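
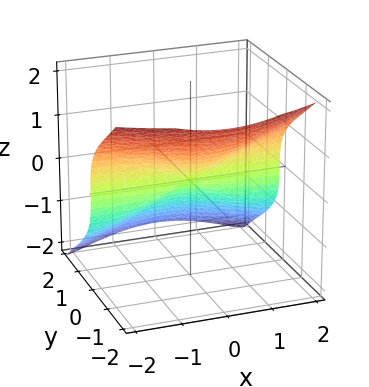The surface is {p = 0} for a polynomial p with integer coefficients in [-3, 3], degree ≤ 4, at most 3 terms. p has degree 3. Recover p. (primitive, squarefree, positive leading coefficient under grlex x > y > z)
Degree: a generic line meets the surface in up to 3 points, so deg p = 3.
From the axis intercepts and sections: it meets the z-axis at z = 0 (among the integer gridlines); the visible x-axis segment lies entirely on the surface; it crosses the y-axis at the gridline y = 0.
Fitting integer coefficients to these (and the overall shape) gives p.

2*x^2*y + 2*y^3 + 3*z^3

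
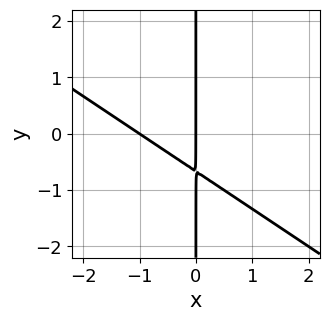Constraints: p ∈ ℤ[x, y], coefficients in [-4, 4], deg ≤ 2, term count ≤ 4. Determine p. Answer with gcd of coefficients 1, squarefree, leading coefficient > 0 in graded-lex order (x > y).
2*x^2 + 3*x*y + 2*x

1. deg p = 2. The shape is more complex than any degree-1 curve.
2. Checking where it meets the axes: every point of the y-axis in the box is on the curve; among the integer gridlines, it crosses the x-axis at x ∈ {-1, 0}.
3. These observations pin down the coefficients.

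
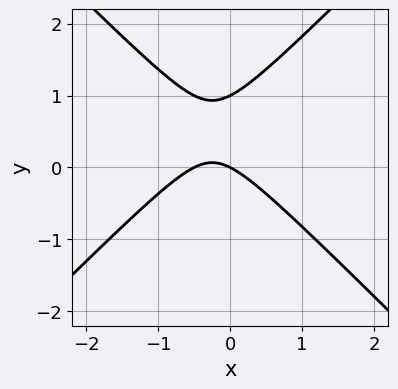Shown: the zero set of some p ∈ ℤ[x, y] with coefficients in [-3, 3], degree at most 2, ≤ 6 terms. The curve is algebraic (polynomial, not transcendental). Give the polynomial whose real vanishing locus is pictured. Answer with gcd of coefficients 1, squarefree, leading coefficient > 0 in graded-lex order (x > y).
2*x^2 - 2*y^2 + x + 2*y

deg p = 2. The shape is more complex than any degree-1 curve.
Against the integer gridlines: one x-axis crossing is at x = 0; among the integer gridlines, it crosses the y-axis at y ∈ {0, 1}.
The integer polynomial consistent with all of this is the stated p.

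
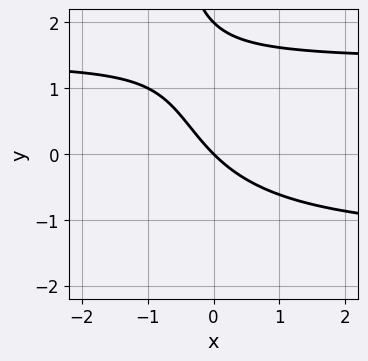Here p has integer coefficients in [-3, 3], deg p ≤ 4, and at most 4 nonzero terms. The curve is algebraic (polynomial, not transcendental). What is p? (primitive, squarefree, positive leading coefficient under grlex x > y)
x*y^2 + y^2 - 2*x - 2*y

(a) The degree is 3 — the shape is more complex than any degree-2 curve.
(b) From the axis intercepts and sections: one x-axis crossing is at x = 0; among the integer gridlines, it crosses the y-axis at y ∈ {0, 2}.
(c) Assembling these constraints gives the stated polynomial.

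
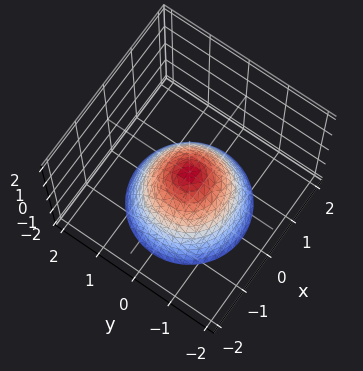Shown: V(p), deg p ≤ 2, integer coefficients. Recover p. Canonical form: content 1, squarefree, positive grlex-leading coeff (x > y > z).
x^2 + y^2 + z

The degree is 2 — a paraboloid; a quadric.
Symmetry: every cross-section ⟂ z is a circle, so x, y appear only via x² + y².
From the visible intercepts: it meets the y-axis at y = 0 (among the integer gridlines); it meets the x-axis at x = 0 (among the integer gridlines).
Putting this together gives p.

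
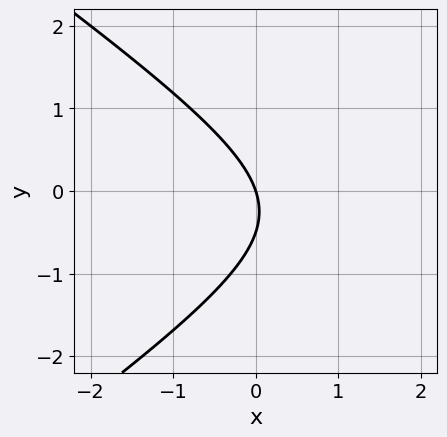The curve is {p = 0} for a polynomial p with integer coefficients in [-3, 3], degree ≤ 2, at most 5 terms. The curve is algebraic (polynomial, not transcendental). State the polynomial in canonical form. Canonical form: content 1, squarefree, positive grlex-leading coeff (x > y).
x^2 - 2*y^2 - 3*x - y

deg p = 2. A generic line meets the curve in up to 2 points.
From the axis intercepts and sections: it meets the y-axis at y = 0 (among the integer gridlines); one x-axis crossing is at x = 0.
Putting this together gives p.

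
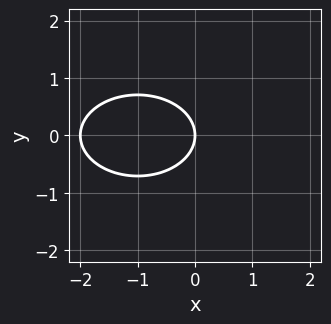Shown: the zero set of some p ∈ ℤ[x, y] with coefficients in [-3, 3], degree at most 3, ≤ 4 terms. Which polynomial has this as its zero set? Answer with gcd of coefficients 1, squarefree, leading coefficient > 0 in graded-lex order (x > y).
1. Degree: no degree-1 curve has this shape, so deg p = 2.
2. Symmetries: mirror symmetry y ↦ −y ⇒ only even powers of y.
3. Reading off the gridlines: the x-axis gridline crossings are at x ∈ {-2, 0}; it meets the y-axis at y = 0 (among the integer gridlines).
4. Solving for integer coefficients yields p as stated.

x^2 + 2*y^2 + 2*x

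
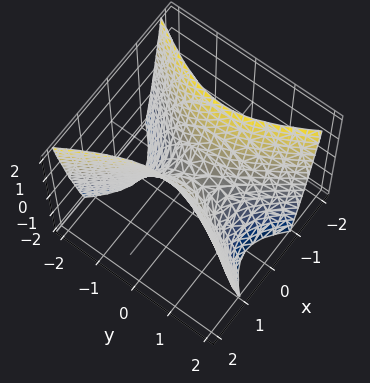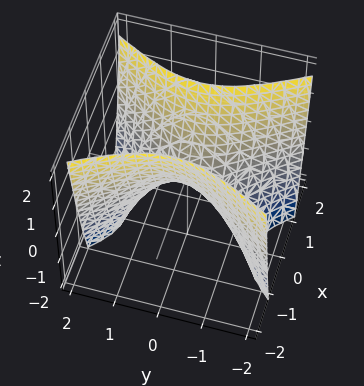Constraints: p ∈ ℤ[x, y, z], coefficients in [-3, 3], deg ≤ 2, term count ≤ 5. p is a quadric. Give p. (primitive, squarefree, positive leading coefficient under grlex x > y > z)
Degree: a hyperbolic paraboloid; a quadric, so deg p = 2.
Symmetries: the y ↦ −y reflection is a symmetry, so y appears only in even powers; mirror symmetry x ↦ −x ⇒ only even powers of x.
Reading off the gridlines: one x-axis crossing is at x = 0; it meets the z-axis at z = 0 (among the integer gridlines).
Fitting integer coefficients to these (and the overall shape) gives p.

2*x^2 - y^2 - z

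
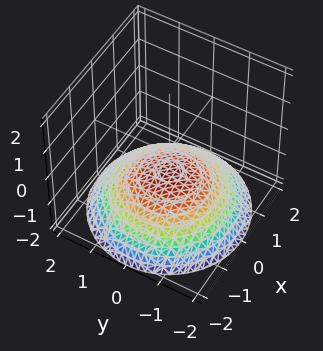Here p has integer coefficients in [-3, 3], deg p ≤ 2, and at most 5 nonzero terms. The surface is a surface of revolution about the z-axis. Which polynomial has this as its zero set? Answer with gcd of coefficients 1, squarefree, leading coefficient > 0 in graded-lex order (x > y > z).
1. Degree: no degree-1 surface has this shape, so deg p = 2.
2. Symmetries: rotational symmetry about the z-axis ⇒ p depends on x, y only through x² + y².
3. Reading off the gridlines: it misses every integer gridline on the x-axis; a circular section at z = -1 has radius exactly 1; no y-intercept at any integer in the box.
4. Matching integer coefficients to the picture gives p.

x^2 + y^2 + 3*z + 2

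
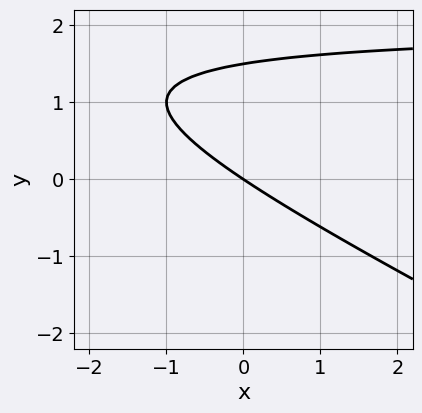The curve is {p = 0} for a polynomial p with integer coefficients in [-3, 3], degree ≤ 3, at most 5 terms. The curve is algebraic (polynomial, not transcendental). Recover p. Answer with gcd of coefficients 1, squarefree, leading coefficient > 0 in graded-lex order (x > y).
x*y + 2*y^2 - 2*x - 3*y

1. The degree is 2 — no degree-1 curve has this shape.
2. From the axis intercepts and sections: one x-axis crossing is at x = 0; it crosses the y-axis at the gridline y = 0.
3. The integer polynomial consistent with all of this is the stated p.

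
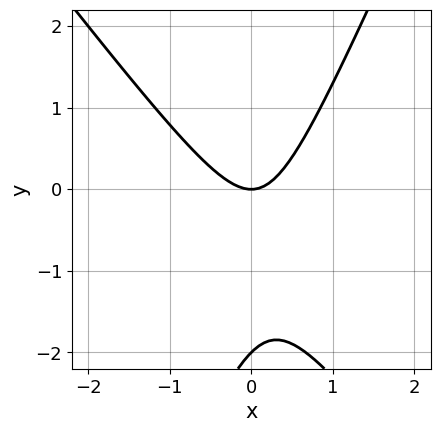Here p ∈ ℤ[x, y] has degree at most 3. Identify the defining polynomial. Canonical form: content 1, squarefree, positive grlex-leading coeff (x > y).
1. deg p = 2.
2. Against the integer gridlines: the y-axis gridline crossings are at y ∈ {-2, 0}; it crosses the x-axis at the gridline x = 0.
3. Assembling these constraints gives the stated polynomial.

3*x^2 + x*y - y^2 - 2*y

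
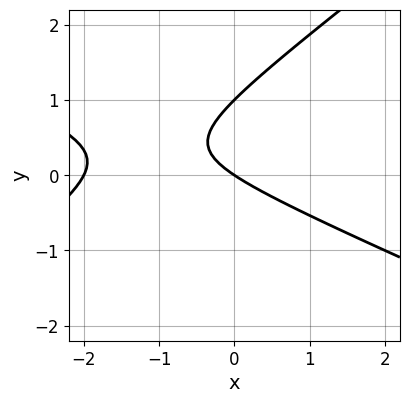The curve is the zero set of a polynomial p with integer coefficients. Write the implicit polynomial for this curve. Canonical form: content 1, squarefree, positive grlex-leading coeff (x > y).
1. The degree is 2 — a generic line meets the curve in up to 2 points.
2. From the axis intercepts and sections: the x-axis gridline crossings are at x ∈ {-2, 0}; the y-axis gridline crossings are at y ∈ {0, 1}.
3. Assembling these constraints gives the stated polynomial.

x^2 + x*y - 3*y^2 + 2*x + 3*y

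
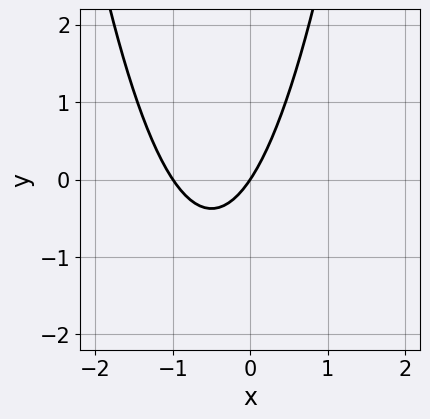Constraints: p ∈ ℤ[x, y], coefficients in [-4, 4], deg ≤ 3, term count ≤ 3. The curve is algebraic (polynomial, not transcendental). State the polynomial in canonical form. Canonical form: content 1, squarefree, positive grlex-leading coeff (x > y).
deg p = 2. The shape is more complex than any degree-1 curve.
From the axis intercepts and sections: the x-axis gridline crossings are at x ∈ {-1, 0}; it crosses the y-axis at the gridline y = 0.
Together with the visible shape, these determine p as stated.

3*x^2 + 3*x - 2*y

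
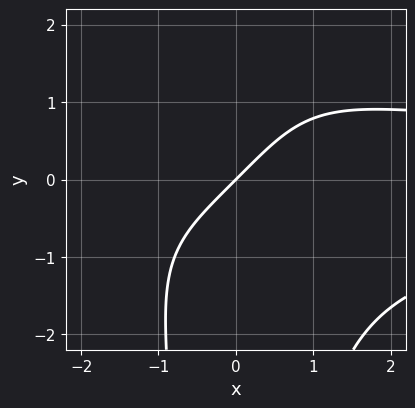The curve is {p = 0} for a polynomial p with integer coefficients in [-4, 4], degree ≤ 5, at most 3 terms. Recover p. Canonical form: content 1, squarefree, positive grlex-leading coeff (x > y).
x^2*y^2 - 3*x + 3*y

1. deg p = 4. No degree-3 curve has this shape.
2. From the visible intercepts: it meets the x-axis at x = 0 (among the integer gridlines); it meets the y-axis at y = 0 (among the integer gridlines).
3. Fitting integer coefficients to these (and the overall shape) gives p.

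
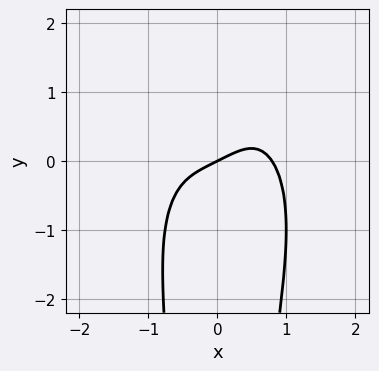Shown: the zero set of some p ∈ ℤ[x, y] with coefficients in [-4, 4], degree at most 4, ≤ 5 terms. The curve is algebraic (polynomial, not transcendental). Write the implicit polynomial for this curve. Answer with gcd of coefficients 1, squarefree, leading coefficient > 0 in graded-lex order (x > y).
First, the degree is 4 — no degree-3 curve has this shape.
Then, against the integer gridlines: it meets the x-axis at x = 0 (among the integer gridlines); one y-axis crossing is at y = 0.
Finally, fitting integer coefficients to these (and the overall shape) gives p.

2*x^4 + x^2*y^2 - x + 2*y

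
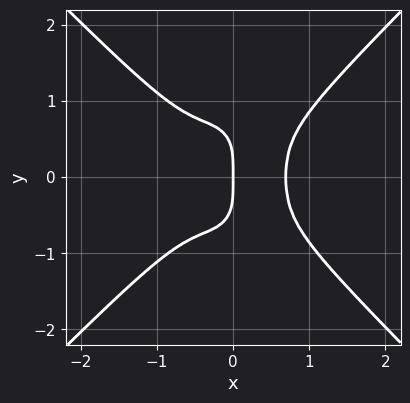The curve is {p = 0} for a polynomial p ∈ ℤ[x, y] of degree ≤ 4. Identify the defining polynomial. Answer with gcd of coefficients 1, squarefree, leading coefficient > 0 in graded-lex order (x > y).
(a) The degree is 4 — the shape is more complex than any degree-3 curve.
(b) Symmetries: the y ↦ −y reflection is a symmetry, so y appears only in even powers.
(c) From the visible intercepts: one y-axis crossing is at y = 0; it meets the x-axis at x = 0 (among the integer gridlines).
(d) Together with the visible shape, these determine p as stated.

3*x^4 - 2*x^2*y^2 - y^4 - x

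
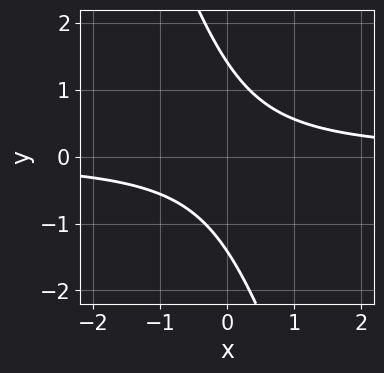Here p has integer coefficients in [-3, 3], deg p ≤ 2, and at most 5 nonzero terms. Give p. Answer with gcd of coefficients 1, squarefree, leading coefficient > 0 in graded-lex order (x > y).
3*x*y + y^2 - 2

deg p = 2. A generic line meets the curve in up to 2 points.
From the visible intercepts: it misses every integer gridline on the x-axis.
Solving for integer coefficients yields p as stated.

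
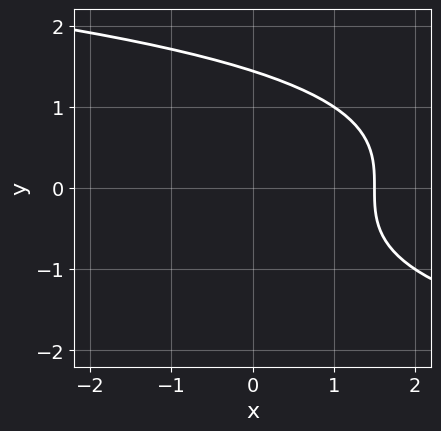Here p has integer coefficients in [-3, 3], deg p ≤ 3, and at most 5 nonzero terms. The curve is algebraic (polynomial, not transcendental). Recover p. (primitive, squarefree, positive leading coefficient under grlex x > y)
y^3 + 2*x - 3

The degree is 3 — the shape is more complex than any degree-2 curve.
Putting this together gives p.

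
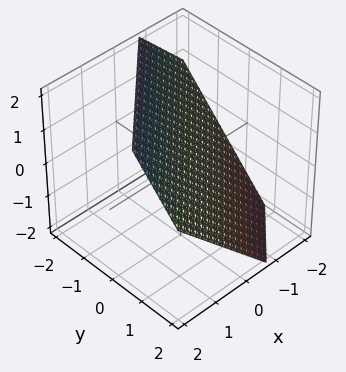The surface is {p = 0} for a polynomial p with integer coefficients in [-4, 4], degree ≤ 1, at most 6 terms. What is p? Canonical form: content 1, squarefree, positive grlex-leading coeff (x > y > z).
3*x - 3*y - 3*z + 2

1. Degree: the surface is flat (a plane), so deg p = 1.
2. Solving for integer coefficients yields p as stated.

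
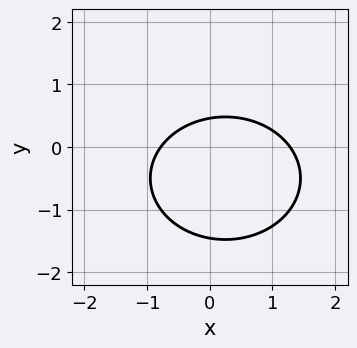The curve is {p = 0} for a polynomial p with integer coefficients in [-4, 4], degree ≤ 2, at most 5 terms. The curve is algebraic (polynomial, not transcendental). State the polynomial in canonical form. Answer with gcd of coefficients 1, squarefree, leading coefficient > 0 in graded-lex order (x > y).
2*x^2 + 3*y^2 - x + 3*y - 2

First, the degree is 2 — no degree-1 curve has this shape.
Finally, putting this together gives p.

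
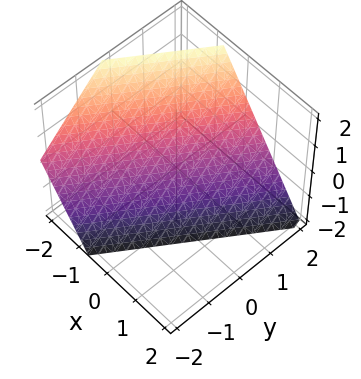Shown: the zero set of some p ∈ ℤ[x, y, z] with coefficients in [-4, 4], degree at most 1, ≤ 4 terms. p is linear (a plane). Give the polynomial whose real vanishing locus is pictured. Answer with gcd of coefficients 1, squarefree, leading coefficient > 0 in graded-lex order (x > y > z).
3*x - 2*y + 2*z + 2

1. deg p = 1.
2. From the visible intercepts: it crosses the z-axis at the gridline z = -1; it meets the y-axis at y = 1 (among the integer gridlines).
3. Matching integer coefficients to the picture gives p.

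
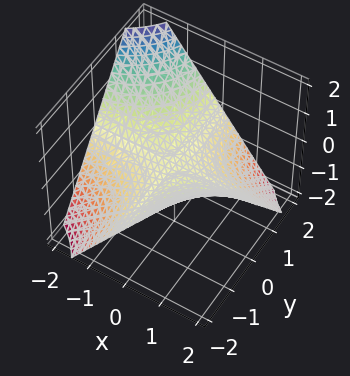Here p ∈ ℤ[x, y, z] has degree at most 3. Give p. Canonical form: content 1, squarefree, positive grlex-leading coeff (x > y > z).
2*x*y + 3*z

1. The degree is 2 — no degree-1 surface has this shape.
2. From the axis intercepts and sections: every point of the x-axis in the box is on the surface; every point of the y-axis in the box is on the surface; it meets the z-axis at z = 0 (among the integer gridlines).
3. These observations pin down the coefficients.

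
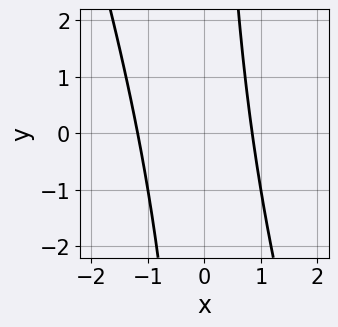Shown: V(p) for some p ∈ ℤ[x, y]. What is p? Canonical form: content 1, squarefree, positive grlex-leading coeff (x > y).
3*x^2 + x*y + x - 3

deg p = 2. No degree-1 curve has this shape.
Against the integer gridlines: no y-intercept at any integer in the box.
Matching integer coefficients to the picture gives p.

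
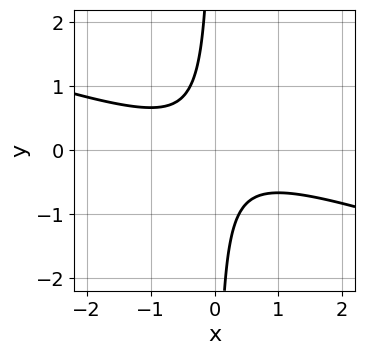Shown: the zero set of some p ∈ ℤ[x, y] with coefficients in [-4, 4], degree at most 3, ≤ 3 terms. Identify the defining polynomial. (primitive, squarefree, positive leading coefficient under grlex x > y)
x^2 + 3*x*y + 1

(a) Degree: a generic line meets the curve in up to 2 points, so deg p = 2.
(b) From the visible intercepts: the curve avoids every integer x-axis point in the box; no y-intercept at any integer in the box.
(c) Assembling these constraints gives the stated polynomial.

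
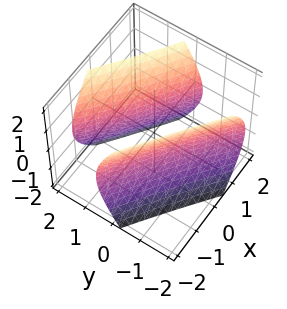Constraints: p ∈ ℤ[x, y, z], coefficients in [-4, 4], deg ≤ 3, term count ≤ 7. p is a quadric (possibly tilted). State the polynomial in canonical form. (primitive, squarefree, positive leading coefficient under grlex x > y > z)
First, there are 2 components.
Then, deg p = 2.
Then, observable constraints: the y-axis gridline crossings are at y ∈ {-1, 1}; no z-intercept at any integer in the box.
Finally, these observations pin down the coefficients.

x^2 + 3*x*y + 2*y^2 - z^2 - 2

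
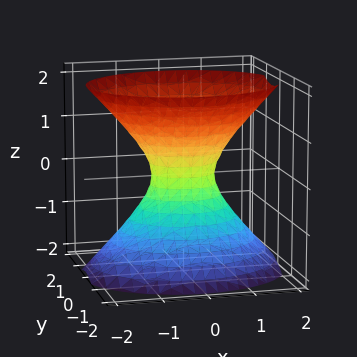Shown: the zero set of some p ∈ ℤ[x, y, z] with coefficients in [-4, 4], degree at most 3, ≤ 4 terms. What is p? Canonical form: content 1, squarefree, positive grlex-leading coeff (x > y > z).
2*x^2 + 3*y^2 - 2*z^2 - 1

(a) The degree is 2 — one connected sheet with a waist; a quadric.
(b) Symmetries: the y ↦ −y reflection is a symmetry, so y appears only in even powers; it's symmetric under x → −x, forcing even powers of x; mirror symmetry z ↦ −z ⇒ only even powers of z.
(c) Observable constraints: the surface avoids every integer z-axis point in the box.
(d) The integer polynomial consistent with all of this is the stated p.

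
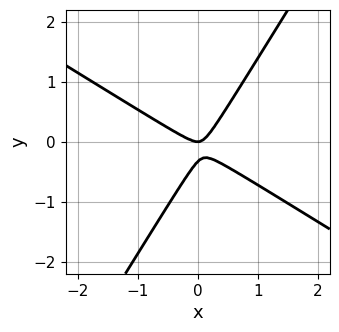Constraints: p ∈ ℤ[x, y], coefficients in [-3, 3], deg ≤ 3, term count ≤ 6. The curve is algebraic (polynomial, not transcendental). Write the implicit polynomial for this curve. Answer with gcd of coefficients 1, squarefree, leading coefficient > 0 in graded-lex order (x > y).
1. Degree: the shape is more complex than any degree-1 curve, so deg p = 2.
2. From the axis intercepts and sections: it crosses the y-axis at the gridline y = 0; it crosses the x-axis at the gridline x = 0.
3. Fitting integer coefficients to these (and the overall shape) gives p.

3*x^2 + 3*x*y - 3*y^2 - y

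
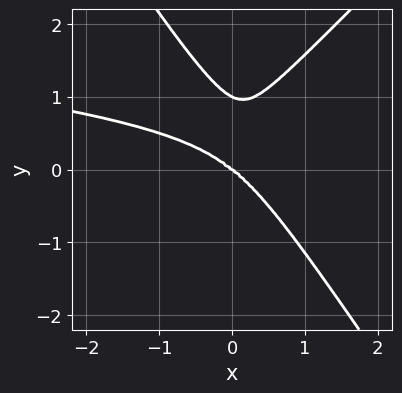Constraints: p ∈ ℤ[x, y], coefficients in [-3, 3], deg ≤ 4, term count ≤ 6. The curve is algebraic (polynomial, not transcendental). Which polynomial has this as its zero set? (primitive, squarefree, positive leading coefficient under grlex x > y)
3*x^2*y^2 - x*y^3 - 2*y^4 + x^3 + 2*y^3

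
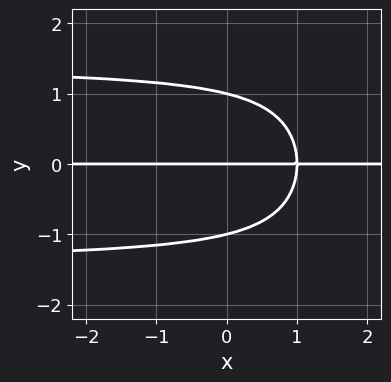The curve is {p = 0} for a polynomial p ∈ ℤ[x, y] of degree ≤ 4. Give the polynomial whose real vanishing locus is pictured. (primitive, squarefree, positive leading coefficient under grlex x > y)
(a) The degree is 4 — a generic line meets the curve in up to 4 points.
(b) Reading off the gridlines: every point of the x-axis in the box is on the curve; the y-axis gridline crossings are at y ∈ {-1, 0, 1}.
(c) Putting this together gives p.

x*y^3 - 2*y^3 - 2*x*y + 2*y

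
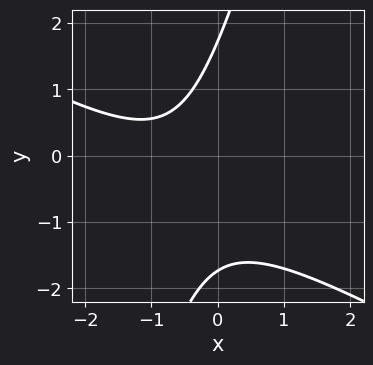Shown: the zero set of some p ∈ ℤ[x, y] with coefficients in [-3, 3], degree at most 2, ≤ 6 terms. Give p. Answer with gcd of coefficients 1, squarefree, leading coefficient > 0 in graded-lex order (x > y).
Degree: a generic line meets the curve in up to 2 points, so deg p = 2.
From the visible intercepts: no x-intercept at any integer in the box.
Fitting integer coefficients to these (and the overall shape) gives p.

2*x^2 + 3*x*y - y^2 + 3*x + 3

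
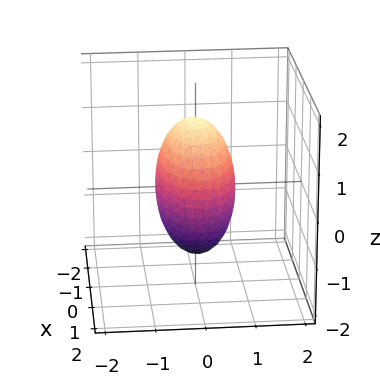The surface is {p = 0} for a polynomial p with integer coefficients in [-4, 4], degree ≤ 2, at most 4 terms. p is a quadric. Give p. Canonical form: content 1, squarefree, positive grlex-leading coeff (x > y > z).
x^2 + 3*y^2 + z^2 - 2

deg p = 2. Bounded and convex; a quadric.
Symmetries: it's symmetric under z → −z, forcing even powers of z; it's symmetric under x → −x, forcing even powers of x; it's symmetric under y → −y, forcing even powers of y.
These observations pin down the coefficients.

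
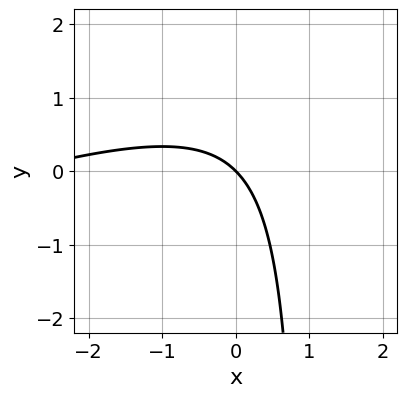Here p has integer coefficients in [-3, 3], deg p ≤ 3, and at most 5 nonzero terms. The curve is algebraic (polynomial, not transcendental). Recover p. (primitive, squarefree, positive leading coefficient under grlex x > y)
x^2 - 3*x*y + 3*x + 3*y

First, deg p = 2. The shape is more complex than any degree-1 curve.
Next, observable constraints: it meets the y-axis at y = 0 (among the integer gridlines); it crosses the x-axis at the gridline x = 0.
Finally, assembling these constraints gives the stated polynomial.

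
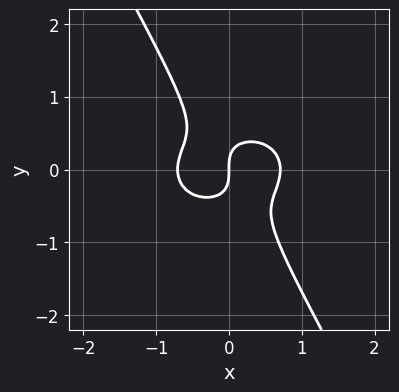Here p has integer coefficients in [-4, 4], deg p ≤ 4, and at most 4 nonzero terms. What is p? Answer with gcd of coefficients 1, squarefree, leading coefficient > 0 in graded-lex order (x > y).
2*x^3 + 3*x*y^2 + 2*y^3 - x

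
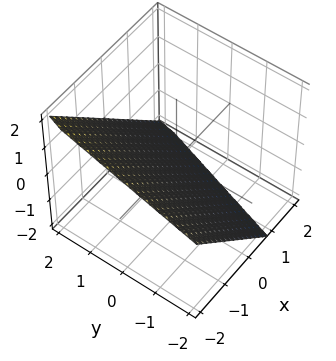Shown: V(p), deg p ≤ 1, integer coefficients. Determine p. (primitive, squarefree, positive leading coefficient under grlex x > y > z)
3*x - y + 3*z + 2

(a) deg p = 1. The surface is flat (a plane).
(b) Observable constraints: it meets the y-axis at y = 2 (among the integer gridlines).
(c) Fitting integer coefficients to these (and the overall shape) gives p.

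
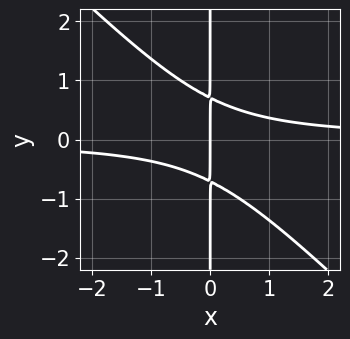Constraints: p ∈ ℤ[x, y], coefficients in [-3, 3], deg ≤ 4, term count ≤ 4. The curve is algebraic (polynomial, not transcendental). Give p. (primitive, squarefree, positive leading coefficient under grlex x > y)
First, deg p = 3. No degree-2 curve has this shape.
Next, reading off the gridlines: one x-axis crossing is at x = 0; every point of the y-axis in the box is on the curve.
Finally, together with the visible shape, these determine p as stated.

2*x^2*y + 2*x*y^2 - x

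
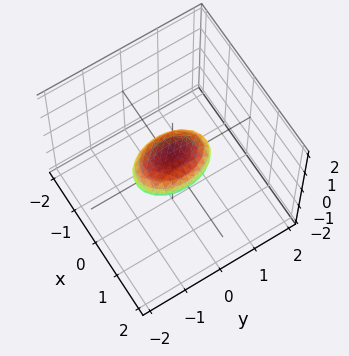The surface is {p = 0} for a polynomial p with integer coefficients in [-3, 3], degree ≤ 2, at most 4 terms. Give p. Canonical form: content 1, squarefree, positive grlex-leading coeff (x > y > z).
1. Degree: bounded and convex; a quadric, so deg p = 2.
2. Symmetries: the y ↦ −y reflection is a symmetry, so y appears only in even powers; the z ↦ −z reflection is a symmetry, so z appears only in even powers; mirror symmetry x ↦ −x ⇒ only even powers of x.
3. Checking where it meets the axes: among the integer gridlines, it crosses the y-axis at y ∈ {-1, 1}.
4. Matching integer coefficients to the picture gives p.

2*x^2 + y^2 + 2*z^2 - 1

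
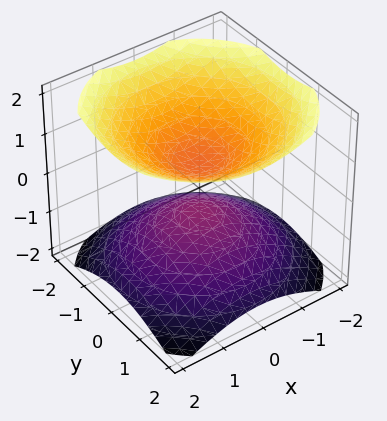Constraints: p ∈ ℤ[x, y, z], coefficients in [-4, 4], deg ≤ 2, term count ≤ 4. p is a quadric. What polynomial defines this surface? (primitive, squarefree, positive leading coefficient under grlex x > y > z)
First, there are 2 components. They look like related sheets of one shape, so recover p as a whole.
Next, the degree is 2 — two sheets facing apart; a quadric.
Then, symmetries: mirror symmetry z ↦ −z ⇒ only even powers of z; the surface is invariant under rotation about z: p = q(x² + y², z).
Then, from the visible intercepts: a circular section at z = 1 has radius exactly 1; it misses every integer gridline on the x-axis.
Finally, fitting integer coefficients to these (and the overall shape) gives p.

2*x^2 + 2*y^2 - 3*z^2 + 1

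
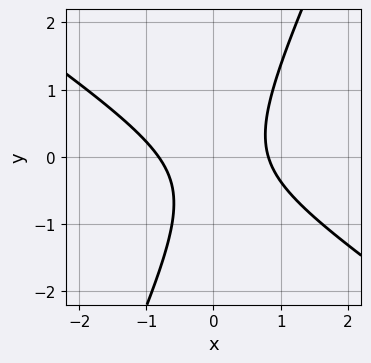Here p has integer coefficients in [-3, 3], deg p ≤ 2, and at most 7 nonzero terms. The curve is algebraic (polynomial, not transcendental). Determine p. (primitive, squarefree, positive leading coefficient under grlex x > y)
deg p = 2.
Against the integer gridlines: no y-intercept at any integer in the box.
Assembling these constraints gives the stated polynomial.

3*x^2 + 3*x*y - 2*y^2 - y - 2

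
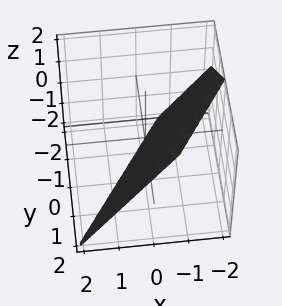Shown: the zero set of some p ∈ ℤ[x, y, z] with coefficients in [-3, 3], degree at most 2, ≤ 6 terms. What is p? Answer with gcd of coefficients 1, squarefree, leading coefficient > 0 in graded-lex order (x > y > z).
3*x - 2*y + 2*z + 2

(a) deg p = 1. Every cross-section is a straight line — this is a plane.
(b) Against the integer gridlines: it meets the y-axis at y = 1 (among the integer gridlines); one z-axis crossing is at z = -1.
(c) Fitting integer coefficients to these (and the overall shape) gives p.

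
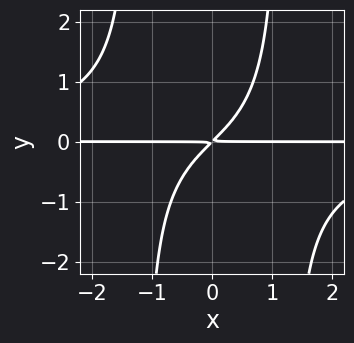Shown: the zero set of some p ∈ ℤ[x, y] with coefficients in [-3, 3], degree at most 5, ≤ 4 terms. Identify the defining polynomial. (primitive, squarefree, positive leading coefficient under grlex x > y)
2*x^2*y^2 + 3*x*y - 3*y^2

Degree: a generic line meets the curve in up to 4 points, so deg p = 4.
Against the integer gridlines: the visible x-axis segment lies entirely on the curve.
Solving for integer coefficients yields p as stated.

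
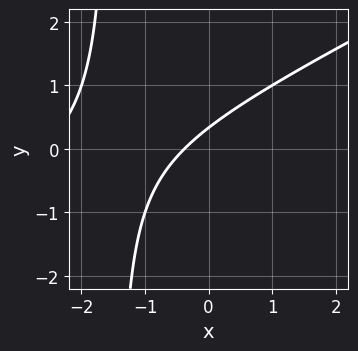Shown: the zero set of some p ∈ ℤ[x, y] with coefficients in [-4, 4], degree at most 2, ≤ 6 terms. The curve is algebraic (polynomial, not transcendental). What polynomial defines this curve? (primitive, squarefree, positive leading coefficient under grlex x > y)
Degree: no degree-1 curve has this shape, so deg p = 2.
Solving for integer coefficients yields p as stated.

x^2 - 2*x*y + 3*x - 3*y + 1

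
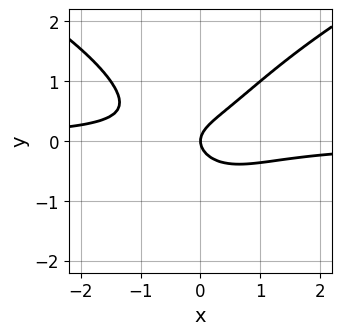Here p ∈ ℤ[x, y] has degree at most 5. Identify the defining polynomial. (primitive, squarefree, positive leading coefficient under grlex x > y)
y^4 - 2*x^2*y + 2*y^2 - x

(a) The degree is 4 — the shape is more complex than any degree-3 curve.
(b) Checking where it meets the axes: it meets the y-axis at y = 0 (among the integer gridlines); one x-axis crossing is at x = 0.
(c) Assembling these constraints gives the stated polynomial.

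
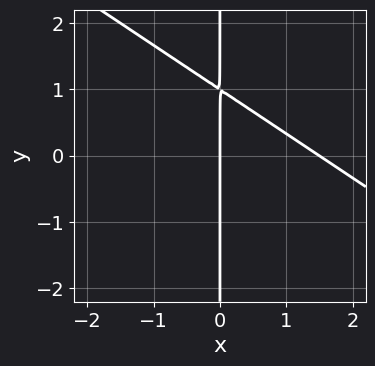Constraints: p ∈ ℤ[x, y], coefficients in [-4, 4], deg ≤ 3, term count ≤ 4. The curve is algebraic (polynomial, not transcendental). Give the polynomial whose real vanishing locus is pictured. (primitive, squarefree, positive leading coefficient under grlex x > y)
1. Degree: no degree-1 curve has this shape, so deg p = 2.
2. Checking where it meets the axes: every point of the y-axis in the box is on the curve; one x-axis crossing is at x = 0.
3. Putting this together gives p.

2*x^2 + 3*x*y - 3*x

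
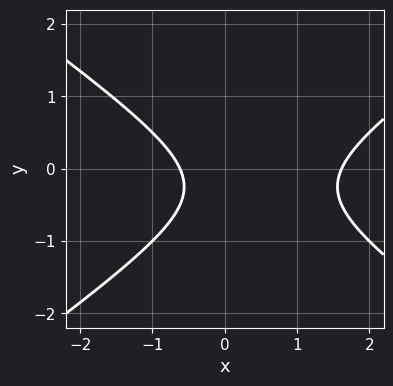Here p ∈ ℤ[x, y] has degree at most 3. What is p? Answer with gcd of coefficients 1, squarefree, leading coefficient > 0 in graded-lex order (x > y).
First, deg p = 2. No degree-1 curve has this shape.
Then, reading off the gridlines: the curve avoids every integer y-axis point in the box.
Finally, solving for integer coefficients yields p as stated.

x^2 - 2*y^2 - x - y - 1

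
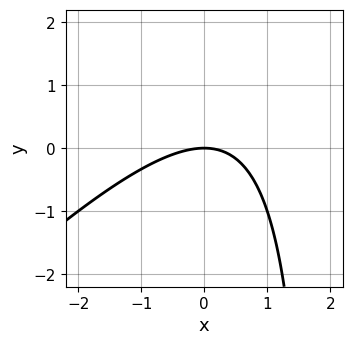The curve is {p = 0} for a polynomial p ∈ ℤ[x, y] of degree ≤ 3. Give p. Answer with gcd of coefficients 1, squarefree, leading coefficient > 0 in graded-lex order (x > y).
1. deg p = 2. No degree-1 curve has this shape.
2. From the visible intercepts: it crosses the x-axis at the gridline x = 0; one y-axis crossing is at y = 0.
3. Matching integer coefficients to the picture gives p.

x^2 - x*y + 2*y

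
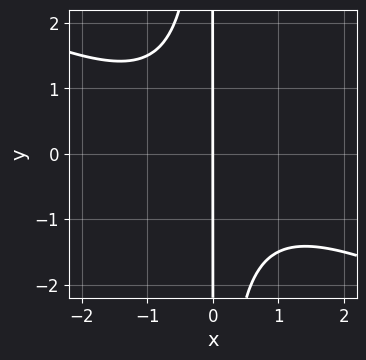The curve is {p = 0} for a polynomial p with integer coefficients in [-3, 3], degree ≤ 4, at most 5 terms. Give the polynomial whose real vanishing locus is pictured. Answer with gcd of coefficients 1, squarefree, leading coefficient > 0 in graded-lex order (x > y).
x^3 + 2*x^2*y + 2*x

The degree is 3 — no degree-2 curve has this shape.
Observable constraints: one x-axis crossing is at x = 0; every point of the y-axis in the box is on the curve.
Putting this together gives p.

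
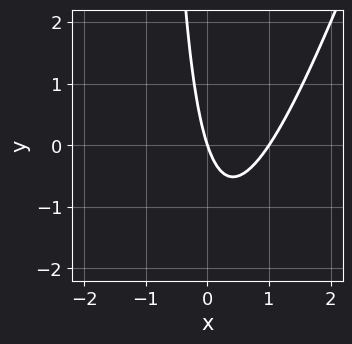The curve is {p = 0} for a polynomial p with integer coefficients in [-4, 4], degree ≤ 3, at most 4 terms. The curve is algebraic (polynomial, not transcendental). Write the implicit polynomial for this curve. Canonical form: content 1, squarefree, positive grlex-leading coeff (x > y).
3*x^2 - x*y - 3*x - y

First, deg p = 2.
Then, from the visible intercepts: the x-axis gridline crossings are at x ∈ {0, 1}; it crosses the y-axis at the gridline y = 0.
Finally, these observations pin down the coefficients.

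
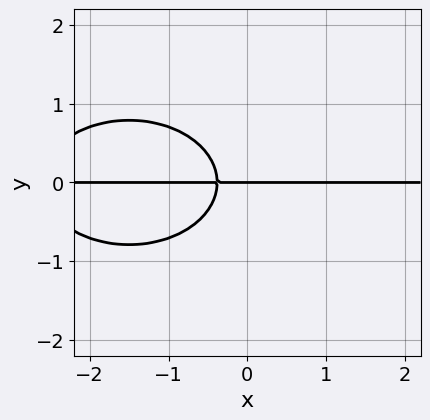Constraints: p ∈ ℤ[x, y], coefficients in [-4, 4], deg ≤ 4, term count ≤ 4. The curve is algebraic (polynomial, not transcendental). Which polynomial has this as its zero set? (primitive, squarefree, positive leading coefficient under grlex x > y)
x^2*y + 2*y^3 + 3*x*y + y

1. The degree is 3 — a generic line meets the curve in up to 3 points.
2. From the axis intercepts and sections: one y-axis crossing is at y = 0; every point of the x-axis in the box is on the curve.
3. Assembling these constraints gives the stated polynomial.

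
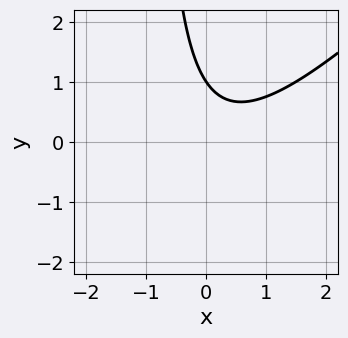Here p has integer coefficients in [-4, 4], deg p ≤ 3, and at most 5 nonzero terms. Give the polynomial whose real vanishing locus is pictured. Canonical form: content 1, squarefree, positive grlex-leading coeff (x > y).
2*x^2 - 2*x*y - x - 2*y + 2

The degree is 2 — no degree-1 curve has this shape.
Checking where it meets the axes: one y-axis crossing is at y = 1; the curve avoids every integer x-axis point in the box.
The integer polynomial consistent with all of this is the stated p.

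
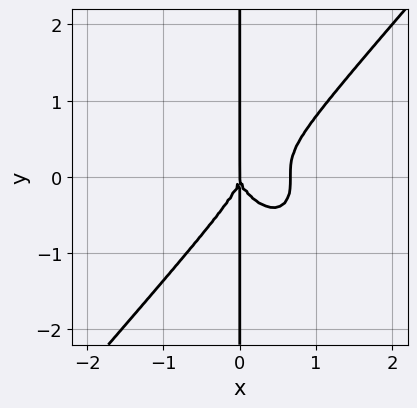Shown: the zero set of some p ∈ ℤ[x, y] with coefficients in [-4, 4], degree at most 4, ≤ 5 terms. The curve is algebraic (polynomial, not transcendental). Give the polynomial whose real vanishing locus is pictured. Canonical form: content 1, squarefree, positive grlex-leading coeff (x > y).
3*x^4 - 2*x*y^3 - 2*x^3

(a) deg p = 4. A generic line meets the curve in up to 4 points.
(b) Against the integer gridlines: it meets the x-axis at x = 0 (among the integer gridlines); every point of the y-axis in the box is on the curve.
(c) Together with the visible shape, these determine p as stated.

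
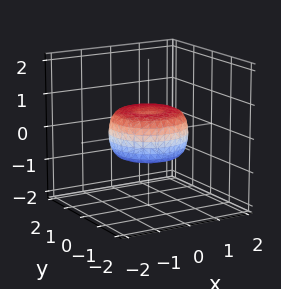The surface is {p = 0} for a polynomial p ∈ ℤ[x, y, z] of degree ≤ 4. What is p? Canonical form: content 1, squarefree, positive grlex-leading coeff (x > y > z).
2*x^4 + 4*x^2*y^2 + 2*y^4 - 2*x^2 - 2*y^2 + 3*z^2 - 1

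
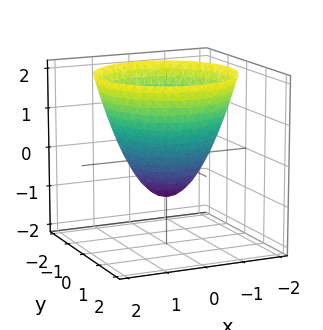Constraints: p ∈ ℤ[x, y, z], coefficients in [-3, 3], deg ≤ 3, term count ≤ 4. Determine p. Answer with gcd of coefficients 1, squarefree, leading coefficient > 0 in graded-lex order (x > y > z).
First, deg p = 2.
Then, symmetries: rotational symmetry about the z-axis ⇒ p depends on x, y only through x² + y².
Next, from the visible intercepts: the y-axis gridline crossings are at y ∈ {-1, 1}; a circular section at z = 0 has radius exactly 1; the x-axis gridline crossings are at x ∈ {-1, 1}.
Finally, fitting integer coefficients to these (and the overall shape) gives p.

x^2 + y^2 - z - 1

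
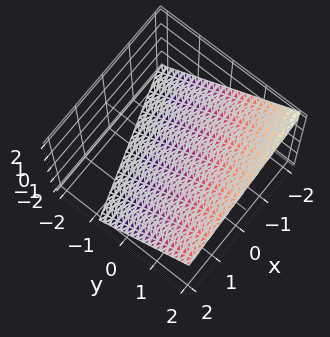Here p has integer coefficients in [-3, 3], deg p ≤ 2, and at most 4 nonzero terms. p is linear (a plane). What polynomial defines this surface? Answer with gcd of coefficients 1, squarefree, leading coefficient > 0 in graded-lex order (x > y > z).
x - 3*y + 3*z + 2

Degree: every cross-section is a straight line — this is a plane, so deg p = 1.
From the visible intercepts: it crosses the x-axis at the gridline x = -2.
The integer polynomial consistent with all of this is the stated p.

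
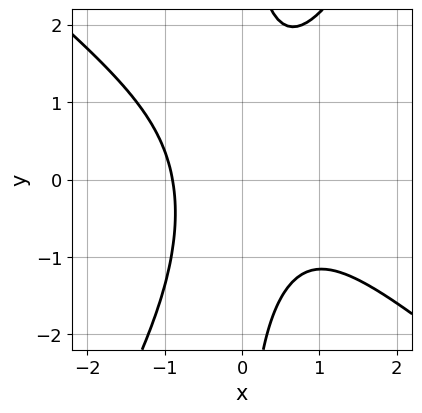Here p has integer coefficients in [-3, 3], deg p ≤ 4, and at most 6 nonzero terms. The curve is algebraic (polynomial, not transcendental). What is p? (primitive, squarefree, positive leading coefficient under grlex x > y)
3*x^3 + 2*x^2*y - 2*x*y^2 - x^2 + 3

1. The degree is 3 — a generic line meets the curve in up to 3 points.
2. Reading off the gridlines: the curve avoids every integer y-axis point in the box.
3. Together with the visible shape, these determine p as stated.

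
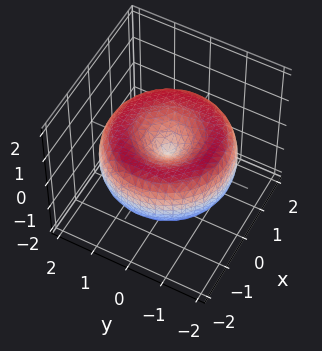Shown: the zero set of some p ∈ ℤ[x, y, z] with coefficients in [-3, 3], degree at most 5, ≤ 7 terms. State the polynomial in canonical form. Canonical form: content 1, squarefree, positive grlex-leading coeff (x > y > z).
1. deg p = 4. A generic line meets the surface in up to 4 points.
2. By symmetry, the surface is invariant under rotation about z: p = q(x² + y², z).
3. From the visible intercepts: it crosses the z-axis at the gridline z = 0; one y-axis crossing is at y = 0; a circular section at z = 0 has radius between 1 and 2; it meets the x-axis at x = 0 (among the integer gridlines).
4. Fitting integer coefficients to these (and the overall shape) gives p.

x^4 + 2*x^2*y^2 + y^4 - 3*x^2 - 3*y^2 + 3*z^2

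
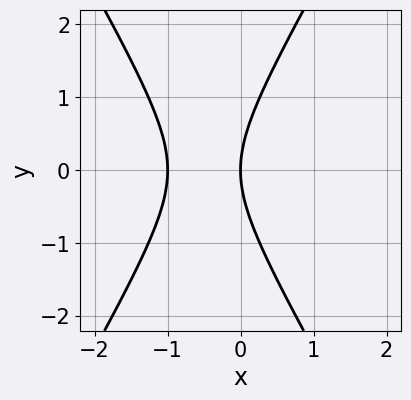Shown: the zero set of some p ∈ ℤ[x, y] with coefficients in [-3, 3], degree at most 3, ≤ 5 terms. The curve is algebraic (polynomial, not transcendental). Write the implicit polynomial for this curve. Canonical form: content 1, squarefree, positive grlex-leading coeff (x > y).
3*x^2 - y^2 + 3*x

Degree: no degree-1 curve has this shape, so deg p = 2.
Symmetries: it's symmetric under y → −y, forcing even powers of y.
Checking where it meets the axes: among the integer gridlines, it crosses the x-axis at x ∈ {-1, 0}; one y-axis crossing is at y = 0.
Assembling these constraints gives the stated polynomial.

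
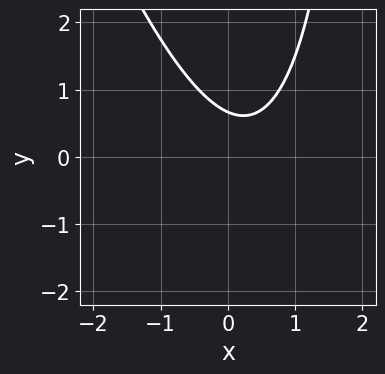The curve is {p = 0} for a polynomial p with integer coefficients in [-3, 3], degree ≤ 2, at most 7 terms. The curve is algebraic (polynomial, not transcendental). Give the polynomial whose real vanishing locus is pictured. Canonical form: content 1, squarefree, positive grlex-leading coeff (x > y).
(a) Degree: the shape is more complex than any degree-1 curve, so deg p = 2.
(b) Against the integer gridlines: no x-intercept at any integer in the box.
(c) Assembling these constraints gives the stated polynomial.

3*x^2 + x*y - 2*x - 3*y + 2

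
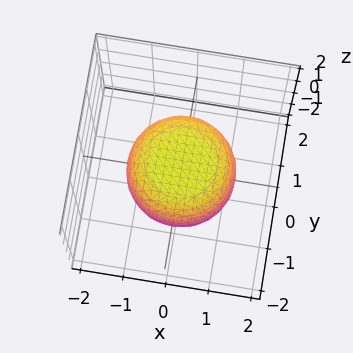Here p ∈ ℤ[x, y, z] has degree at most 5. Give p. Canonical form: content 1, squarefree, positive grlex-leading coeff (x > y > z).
1. The degree is 4 — the shape is more complex than any degree-3 surface.
2. By symmetry, the z-axis is an axis of rotation, so x and y enter only as x² + y².
3. Checking where it meets the axes: among the integer gridlines, it crosses the z-axis at z ∈ {-1, 1}; a circular section at z = 1 has radius between 0 and 1.
4. Assembling these constraints gives the stated polynomial.

2*x^4 + 4*x^2*y^2 + 2*y^4 - x^2 - y^2 + 3*z^2 - 3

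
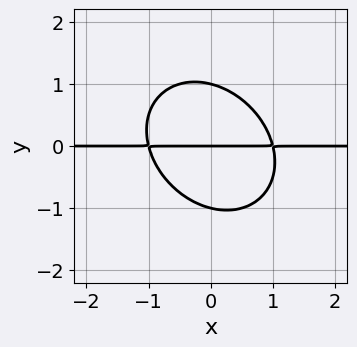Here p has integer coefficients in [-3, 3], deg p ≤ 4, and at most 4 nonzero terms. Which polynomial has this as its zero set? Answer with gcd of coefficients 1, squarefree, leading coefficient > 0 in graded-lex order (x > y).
2*x^2*y + x*y^2 + 2*y^3 - 2*y

First, deg p = 3. A generic line meets the curve in up to 3 points.
Then, from the visible intercepts: every point of the x-axis in the box is on the curve; among the integer gridlines, it crosses the y-axis at y ∈ {-1, 0, 1}.
Finally, putting this together gives p.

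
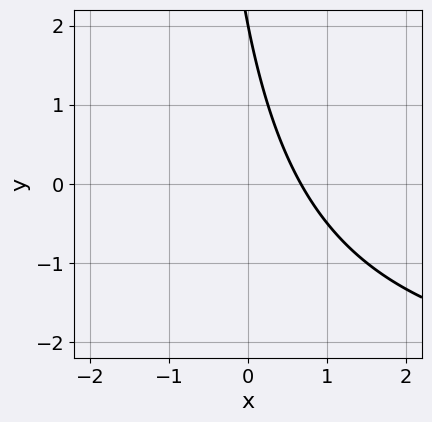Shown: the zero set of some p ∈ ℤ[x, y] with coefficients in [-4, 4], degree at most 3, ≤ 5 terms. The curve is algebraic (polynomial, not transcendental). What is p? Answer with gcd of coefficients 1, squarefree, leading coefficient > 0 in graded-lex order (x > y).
deg p = 2.
Checking where it meets the axes: it crosses the y-axis at the gridline y = 2.
Together with the visible shape, these determine p as stated.

x*y + 3*x + y - 2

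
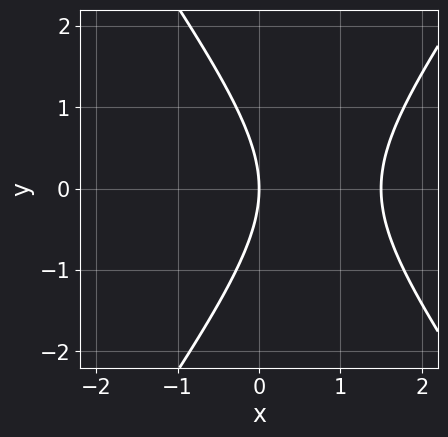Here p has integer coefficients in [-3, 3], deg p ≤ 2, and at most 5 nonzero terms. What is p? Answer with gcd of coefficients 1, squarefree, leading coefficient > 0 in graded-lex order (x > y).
2*x^2 - y^2 - 3*x

1. deg p = 2.
2. Symmetries: the y ↦ −y reflection is a symmetry, so y appears only in even powers.
3. Checking where it meets the axes: it meets the x-axis at x = 0 (among the integer gridlines); it meets the y-axis at y = 0 (among the integer gridlines).
4. Matching integer coefficients to the picture gives p.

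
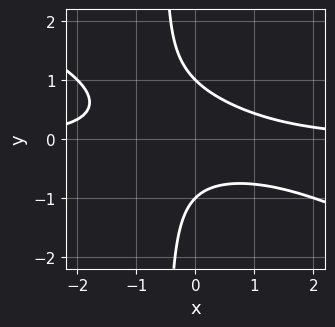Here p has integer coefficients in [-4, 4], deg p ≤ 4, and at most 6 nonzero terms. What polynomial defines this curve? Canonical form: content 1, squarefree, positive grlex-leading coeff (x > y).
deg p = 3.
Checking where it meets the axes: the curve avoids every integer x-axis point in the box; the y-axis gridline crossings are at y ∈ {-1, 1}.
Putting this together gives p.

x^2*y + 2*x*y^2 + y^2 - 1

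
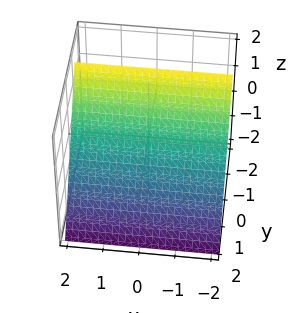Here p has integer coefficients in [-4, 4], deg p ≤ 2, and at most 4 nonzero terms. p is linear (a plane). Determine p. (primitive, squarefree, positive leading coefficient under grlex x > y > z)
deg p = 1.
Reading off the gridlines: it crosses the z-axis at the gridline z = 1; no x-intercept at any integer in the box.
Assembling these constraints gives the stated polynomial.

3*y + 2*z - 2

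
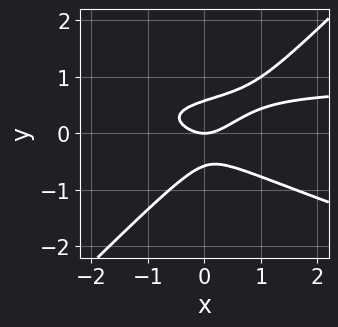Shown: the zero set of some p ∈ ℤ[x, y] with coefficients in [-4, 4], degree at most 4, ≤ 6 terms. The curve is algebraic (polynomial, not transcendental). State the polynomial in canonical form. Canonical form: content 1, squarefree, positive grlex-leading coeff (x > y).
x^2*y + 2*x*y^2 - 3*y^3 - x^2 + y

(a) The degree is 3 — the shape is more complex than any degree-2 curve.
(b) Observable constraints: it meets the x-axis at x = 0 (among the integer gridlines); one y-axis crossing is at y = 0.
(c) The integer polynomial consistent with all of this is the stated p.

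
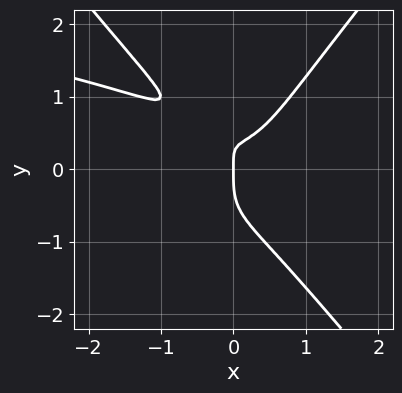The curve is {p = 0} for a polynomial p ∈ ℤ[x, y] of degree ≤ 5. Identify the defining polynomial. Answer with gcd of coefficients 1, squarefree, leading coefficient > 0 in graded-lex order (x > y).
3*x^2*y^2 - 2*y^4 + 2*x^3 - 2*x*y + x

The degree is 4 — no degree-3 curve has this shape.
Observable constraints: it crosses the y-axis at the gridline y = 0; it meets the x-axis at x = 0 (among the integer gridlines).
Putting this together gives p.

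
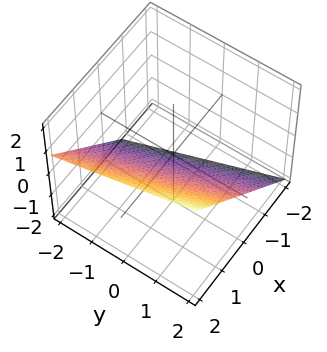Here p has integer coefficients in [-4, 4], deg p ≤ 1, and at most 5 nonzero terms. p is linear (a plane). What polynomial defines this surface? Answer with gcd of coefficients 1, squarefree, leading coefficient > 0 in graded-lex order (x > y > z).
1. deg p = 1. The surface is flat (a plane).
2. Against the integer gridlines: it meets the y-axis at y = 2 (among the integer gridlines).
3. The integer polynomial consistent with all of this is the stated p.

3*x + y - 3*z - 2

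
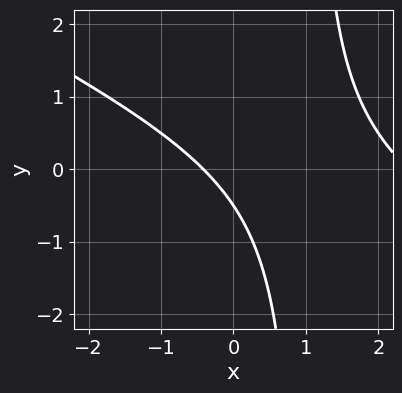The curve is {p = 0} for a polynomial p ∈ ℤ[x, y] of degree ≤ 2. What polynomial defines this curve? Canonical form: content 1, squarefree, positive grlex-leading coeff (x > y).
Degree: no degree-1 curve has this shape, so deg p = 2.
Putting this together gives p.

x^2 + 2*x*y - 2*x - 2*y - 1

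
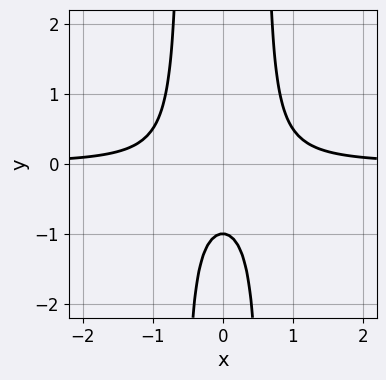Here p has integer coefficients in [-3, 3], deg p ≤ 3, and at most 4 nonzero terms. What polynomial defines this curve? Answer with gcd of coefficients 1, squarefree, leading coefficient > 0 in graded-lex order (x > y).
First, deg p = 3. A generic line meets the curve in up to 3 points.
Then, symmetries: it's symmetric under x → −x, forcing even powers of x.
Next, reading off the gridlines: the curve avoids every integer x-axis point in the box; one y-axis crossing is at y = -1.
Finally, matching integer coefficients to the picture gives p.

3*x^2*y - y - 1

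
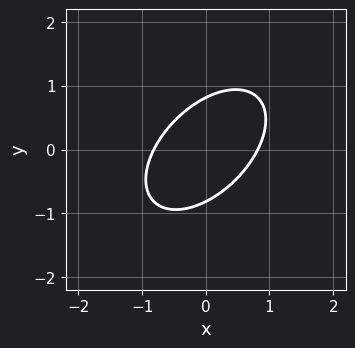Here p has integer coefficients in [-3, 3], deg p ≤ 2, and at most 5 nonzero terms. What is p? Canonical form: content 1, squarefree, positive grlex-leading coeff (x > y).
The degree is 2 — no degree-1 curve has this shape.
Solving for integer coefficients yields p as stated.

3*x^2 - 3*x*y + 3*y^2 - 2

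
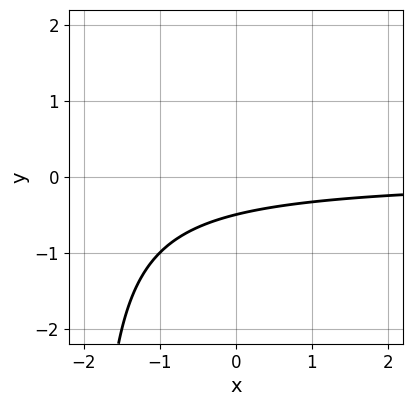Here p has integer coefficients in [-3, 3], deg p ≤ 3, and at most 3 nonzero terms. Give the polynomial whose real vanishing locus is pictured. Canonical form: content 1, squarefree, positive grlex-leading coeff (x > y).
deg p = 2. A generic line meets the curve in up to 2 points.
Checking where it meets the axes: no x-intercept at any integer in the box.
Together with the visible shape, these determine p as stated.

x*y + 2*y + 1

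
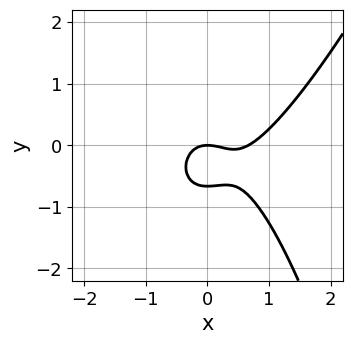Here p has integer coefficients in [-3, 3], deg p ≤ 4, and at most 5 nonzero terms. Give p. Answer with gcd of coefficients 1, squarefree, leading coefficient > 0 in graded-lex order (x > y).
3*x^3 - x^2*y - 2*x^2 - 3*y^2 - 2*y

The degree is 3 — a generic line meets the curve in up to 3 points.
From the visible intercepts: it crosses the y-axis at the gridline y = 0; it crosses the x-axis at the gridline x = 0.
These observations pin down the coefficients.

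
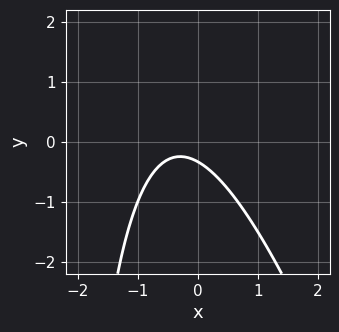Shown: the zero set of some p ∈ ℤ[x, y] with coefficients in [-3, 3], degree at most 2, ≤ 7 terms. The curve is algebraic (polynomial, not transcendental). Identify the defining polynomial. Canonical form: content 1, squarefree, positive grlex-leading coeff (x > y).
3*x^2 + x*y + 2*x + 3*y + 1

First, deg p = 2. No degree-1 curve has this shape.
Next, from the axis intercepts and sections: it misses every integer gridline on the x-axis.
Finally, fitting integer coefficients to these (and the overall shape) gives p.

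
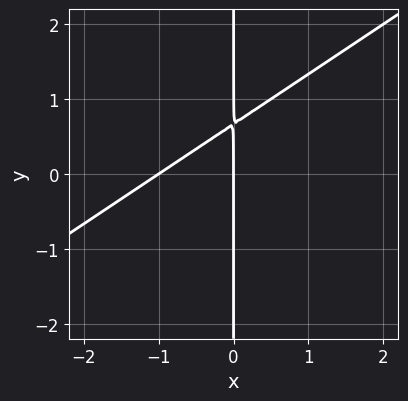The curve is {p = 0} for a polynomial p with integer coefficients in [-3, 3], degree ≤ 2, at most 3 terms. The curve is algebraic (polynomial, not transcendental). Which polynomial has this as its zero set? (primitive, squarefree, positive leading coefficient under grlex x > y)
2*x^2 - 3*x*y + 2*x

1. deg p = 2.
2. Reading off the gridlines: every point of the y-axis in the box is on the curve; the x-axis gridline crossings are at x ∈ {-1, 0}.
3. Fitting integer coefficients to these (and the overall shape) gives p.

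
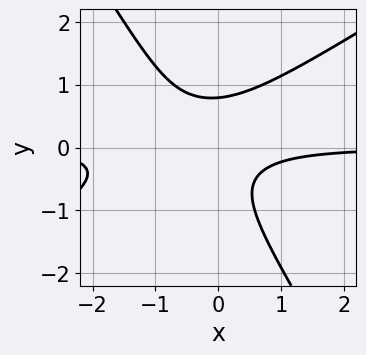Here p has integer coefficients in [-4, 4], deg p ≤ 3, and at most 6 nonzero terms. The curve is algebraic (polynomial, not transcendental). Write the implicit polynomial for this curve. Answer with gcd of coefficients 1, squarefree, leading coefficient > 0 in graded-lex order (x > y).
2*x^2*y - 2*x*y^2 - 2*y^3 + 2*x*y + 1

1. The degree is 3 — the shape is more complex than any degree-2 curve.
2. Observable constraints: no x-intercept at any integer in the box.
3. The integer polynomial consistent with all of this is the stated p.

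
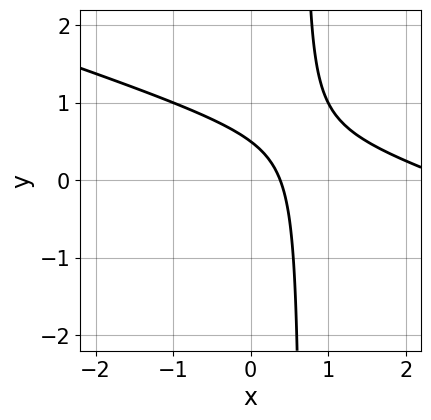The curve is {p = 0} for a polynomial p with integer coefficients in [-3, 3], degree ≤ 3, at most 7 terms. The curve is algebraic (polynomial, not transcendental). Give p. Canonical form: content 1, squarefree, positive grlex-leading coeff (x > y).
1. Degree: a generic line meets the curve in up to 2 points, so deg p = 2.
2. The integer polynomial consistent with all of this is the stated p.

x^2 + 3*x*y - 3*x - 2*y + 1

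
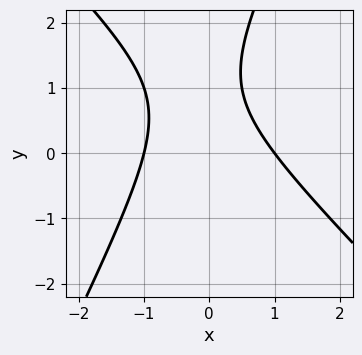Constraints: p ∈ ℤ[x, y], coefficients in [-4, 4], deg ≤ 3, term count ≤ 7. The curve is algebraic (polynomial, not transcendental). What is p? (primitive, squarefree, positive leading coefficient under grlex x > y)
2*x^2 + x*y - y^2 + 2*y - 2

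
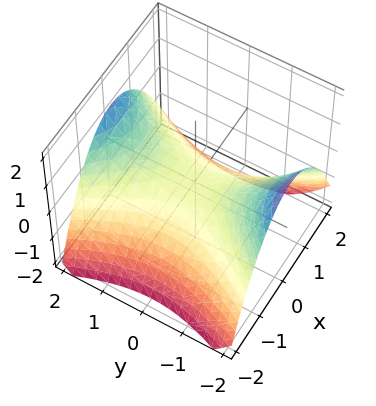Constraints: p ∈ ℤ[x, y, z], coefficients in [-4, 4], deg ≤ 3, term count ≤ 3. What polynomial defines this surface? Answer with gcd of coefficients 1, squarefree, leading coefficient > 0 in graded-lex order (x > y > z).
The degree is 2 — a saddle surface; a quadric.
Symmetries: the y ↦ −y reflection is a symmetry, so y appears only in even powers; the x ↦ −x reflection is a symmetry, so x appears only in even powers.
Observable constraints: it crosses the x-axis at the gridline x = 0; it crosses the z-axis at the gridline z = 0; it meets the y-axis at y = 0 (among the integer gridlines).
The integer polynomial consistent with all of this is the stated p.

2*x^2 - y^2 + 3*z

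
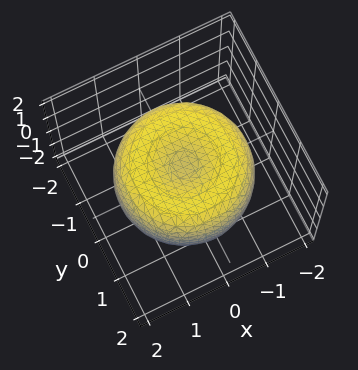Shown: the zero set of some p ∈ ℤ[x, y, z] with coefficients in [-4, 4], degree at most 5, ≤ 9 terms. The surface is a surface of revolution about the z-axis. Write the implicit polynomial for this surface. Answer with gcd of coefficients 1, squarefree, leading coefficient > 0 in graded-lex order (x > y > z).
x^4 + 2*x^2*y^2 + y^4 - 2*x^2 - 2*y^2 + 2*z^2 - 1

First, degree: no degree-3 surface has this shape, so deg p = 4.
Then, symmetry: the z-axis is an axis of rotation, so x and y enter only as x² + y².
Next, observable constraints: a circular section at z = -1 has radius exactly 1.
Finally, matching integer coefficients to the picture gives p.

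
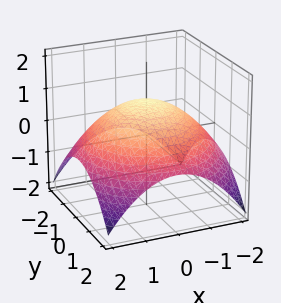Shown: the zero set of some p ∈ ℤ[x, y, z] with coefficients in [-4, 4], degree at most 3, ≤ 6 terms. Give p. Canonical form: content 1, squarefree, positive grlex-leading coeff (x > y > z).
x^2 + y^2 + 3*z - 3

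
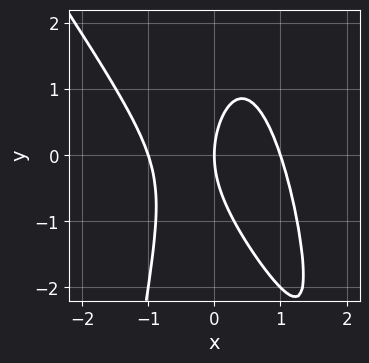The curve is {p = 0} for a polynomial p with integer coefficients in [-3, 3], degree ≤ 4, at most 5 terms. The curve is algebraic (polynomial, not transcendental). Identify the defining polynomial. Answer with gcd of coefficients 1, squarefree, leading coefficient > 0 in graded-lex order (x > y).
3*x^3 + 2*x^2*y + y^2 - 3*x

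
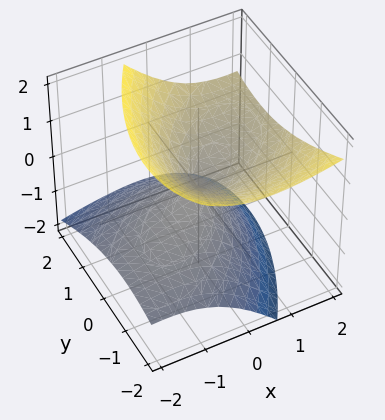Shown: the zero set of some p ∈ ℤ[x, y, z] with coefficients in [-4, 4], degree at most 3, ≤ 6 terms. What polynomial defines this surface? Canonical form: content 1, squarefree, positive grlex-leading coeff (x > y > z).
x^2 - x*y - 2*x*z + y^2 - 2*z^2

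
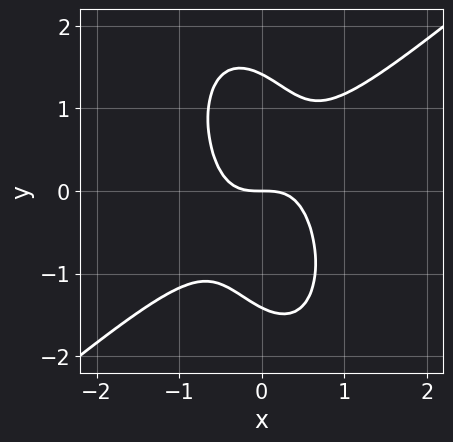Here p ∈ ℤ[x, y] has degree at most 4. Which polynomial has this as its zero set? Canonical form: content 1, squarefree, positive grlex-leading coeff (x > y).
1. Degree: a generic line meets the curve in up to 3 points, so deg p = 3.
2. Against the integer gridlines: it meets the x-axis at x = 0 (among the integer gridlines); it meets the y-axis at y = 0 (among the integer gridlines).
3. These observations pin down the coefficients.

3*x^3 - 2*x^2*y - x*y^2 - y^3 + 2*y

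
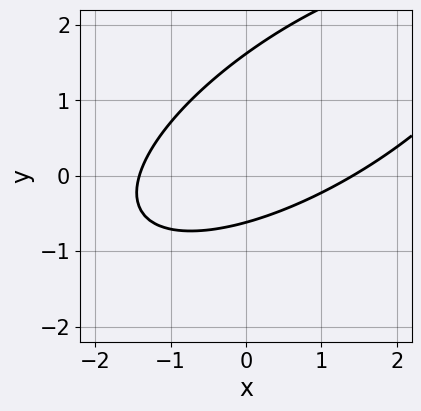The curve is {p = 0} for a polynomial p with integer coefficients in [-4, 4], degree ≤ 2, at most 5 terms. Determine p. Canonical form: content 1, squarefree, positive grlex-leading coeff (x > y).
1. The degree is 2 — the shape is more complex than any degree-1 curve.
2. Matching integer coefficients to the picture gives p.

x^2 - 2*x*y + 2*y^2 - 2*y - 2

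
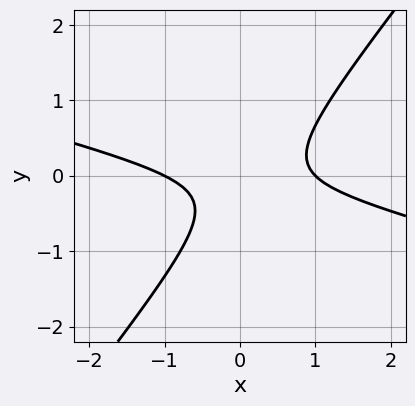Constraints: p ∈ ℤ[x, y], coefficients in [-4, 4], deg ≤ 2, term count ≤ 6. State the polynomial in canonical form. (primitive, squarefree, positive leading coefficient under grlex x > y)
1. The degree is 2 — a generic line meets the curve in up to 2 points.
2. Checking where it meets the axes: the curve avoids every integer y-axis point in the box; the x-axis gridline crossings are at x ∈ {-1, 1}.
3. Assembling these constraints gives the stated polynomial.

x^2 + 3*x*y - 3*y^2 - y - 1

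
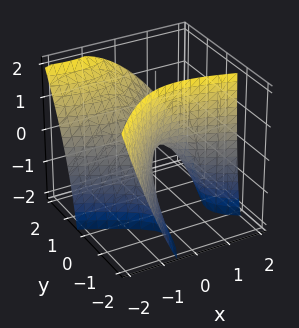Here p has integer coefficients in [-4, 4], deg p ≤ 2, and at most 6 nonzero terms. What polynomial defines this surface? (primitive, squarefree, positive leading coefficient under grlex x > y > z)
2*x^2 + 3*x*y - 3*y^2 + 3*y*z + 2*z

(a) Degree: no degree-1 surface has this shape, so deg p = 2.
(b) From the axis intercepts and sections: it crosses the z-axis at the gridline z = 0; it meets the y-axis at y = 0 (among the integer gridlines).
(c) Solving for integer coefficients yields p as stated.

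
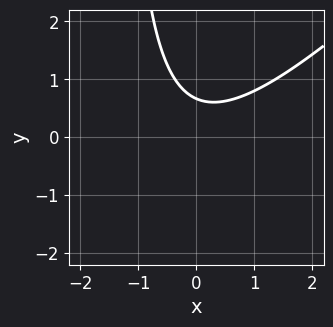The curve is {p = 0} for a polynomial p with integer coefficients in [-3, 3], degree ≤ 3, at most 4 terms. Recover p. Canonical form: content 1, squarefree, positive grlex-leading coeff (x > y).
1. Degree: a generic line meets the curve in up to 2 points, so deg p = 2.
2. Observable constraints: the curve avoids every integer x-axis point in the box.
3. Together with the visible shape, these determine p as stated.

2*x^2 - 2*x*y - 3*y + 2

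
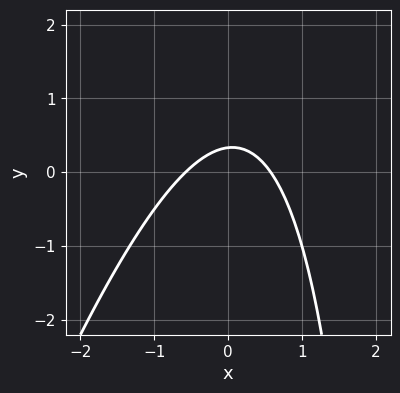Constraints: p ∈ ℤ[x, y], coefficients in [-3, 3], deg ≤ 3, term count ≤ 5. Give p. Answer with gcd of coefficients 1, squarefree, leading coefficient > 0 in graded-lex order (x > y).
1. Degree: no degree-1 curve has this shape, so deg p = 2.
2. Putting this together gives p.

3*x^2 - x*y + 3*y - 1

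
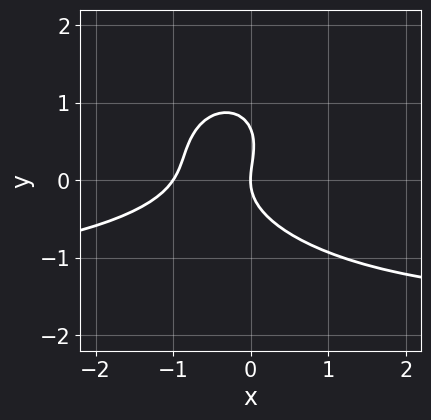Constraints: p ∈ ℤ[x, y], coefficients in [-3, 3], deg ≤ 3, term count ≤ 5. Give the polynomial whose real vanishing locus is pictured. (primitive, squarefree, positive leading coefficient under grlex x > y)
First, degree: no degree-2 curve has this shape, so deg p = 3.
Then, against the integer gridlines: among the integer gridlines, it crosses the x-axis at x ∈ {-1, 0}; it meets the y-axis at y = 0 (among the integer gridlines).
Finally, fitting integer coefficients to these (and the overall shape) gives p.

2*x^2*y + 3*y^3 + 3*x^2 - 2*y^2 + 3*x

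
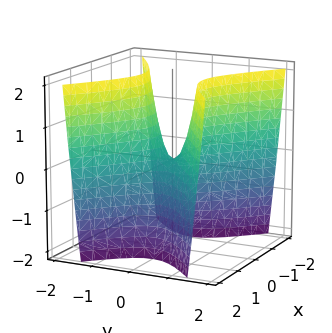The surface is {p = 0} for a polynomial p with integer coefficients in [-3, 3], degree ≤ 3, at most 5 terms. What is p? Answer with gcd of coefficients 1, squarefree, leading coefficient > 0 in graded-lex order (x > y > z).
2*x^2 - 3*y^2 + z

1. Degree: a saddle surface; a quadric, so deg p = 2.
2. Symmetries: mirror symmetry y ↦ −y ⇒ only even powers of y; mirror symmetry x ↦ −x ⇒ only even powers of x.
3. From the axis intercepts and sections: it crosses the x-axis at the gridline x = 0; one y-axis crossing is at y = 0; one z-axis crossing is at z = 0.
4. Together with the visible shape, these determine p as stated.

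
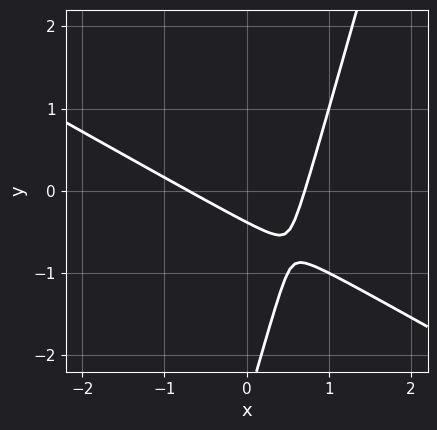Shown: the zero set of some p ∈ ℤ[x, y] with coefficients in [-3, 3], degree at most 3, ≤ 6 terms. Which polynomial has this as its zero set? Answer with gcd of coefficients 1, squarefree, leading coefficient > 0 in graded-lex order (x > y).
2*x^2 + 3*x*y - y^2 - 3*y - 1

(a) The degree is 2 — a generic line meets the curve in up to 2 points.
(b) The integer polynomial consistent with all of this is the stated p.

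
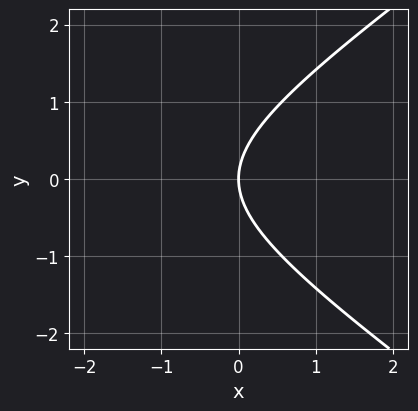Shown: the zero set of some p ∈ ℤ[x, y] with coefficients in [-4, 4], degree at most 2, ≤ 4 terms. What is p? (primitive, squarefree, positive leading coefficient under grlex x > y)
First, deg p = 2.
Then, symmetries: it's symmetric under y → −y, forcing even powers of y.
Then, checking where it meets the axes: it crosses the y-axis at the gridline y = 0; it crosses the x-axis at the gridline x = 0.
Finally, these observations pin down the coefficients.

x^2 - 2*y^2 + 3*x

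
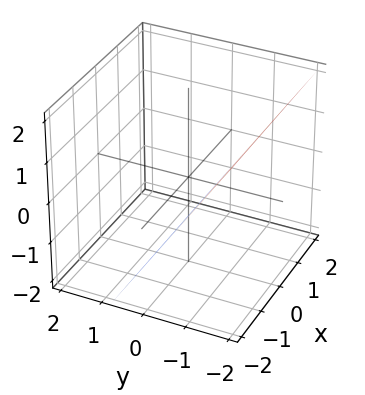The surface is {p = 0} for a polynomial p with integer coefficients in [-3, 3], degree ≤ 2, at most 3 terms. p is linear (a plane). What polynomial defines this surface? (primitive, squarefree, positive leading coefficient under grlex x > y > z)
3*y + 2*z + 2

Degree: every cross-section is a straight line — this is a plane, so deg p = 1.
Against the integer gridlines: the surface avoids every integer x-axis point in the box; one z-axis crossing is at z = -1.
Matching integer coefficients to the picture gives p.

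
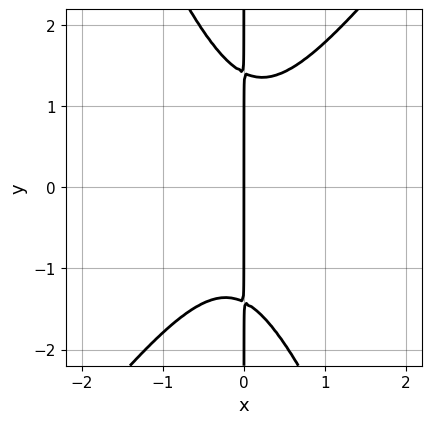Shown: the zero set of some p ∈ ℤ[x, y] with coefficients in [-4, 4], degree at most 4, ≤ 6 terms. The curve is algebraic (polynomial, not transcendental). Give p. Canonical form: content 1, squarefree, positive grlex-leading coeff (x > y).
deg p = 3.
Reading off the gridlines: the visible y-axis segment lies entirely on the curve; it meets the x-axis at x = 0 (among the integer gridlines).
Assembling these constraints gives the stated polynomial.

3*x^3 - x^2*y - x*y^2 + 2*x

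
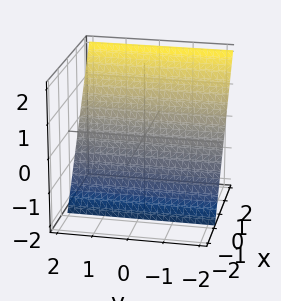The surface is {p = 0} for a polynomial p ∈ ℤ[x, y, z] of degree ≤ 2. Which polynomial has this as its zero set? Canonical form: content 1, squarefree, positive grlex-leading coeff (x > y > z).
1. deg p = 1. The surface is flat (a plane).
2. Observable constraints: it misses every integer gridline on the y-axis; one z-axis crossing is at z = -1.
3. These observations pin down the coefficients.

3*x - 2*z - 2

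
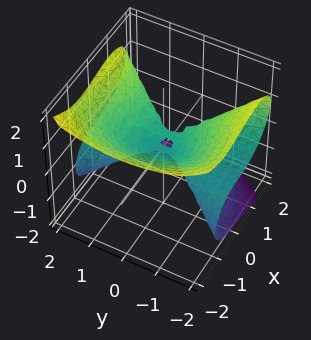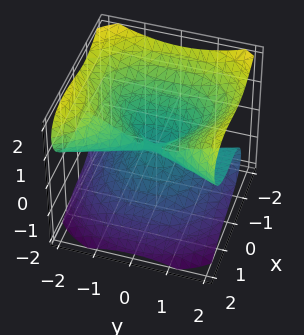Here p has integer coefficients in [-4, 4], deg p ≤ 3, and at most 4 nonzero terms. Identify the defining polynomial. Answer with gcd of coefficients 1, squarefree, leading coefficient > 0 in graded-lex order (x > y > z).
2*x^3 - 2*y^2*z + 3*z^3 - 2*x*z

(a) The degree is 3 — the shape is more complex than any degree-2 surface.
(b) Checking where it meets the axes: one x-axis crossing is at x = 0; every point of the y-axis in the box is on the surface; it crosses the z-axis at the gridline z = 0.
(c) Matching integer coefficients to the picture gives p.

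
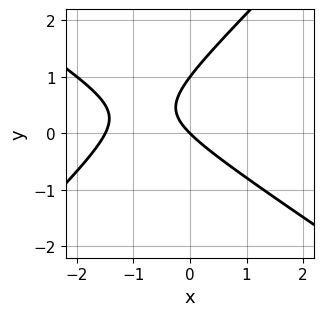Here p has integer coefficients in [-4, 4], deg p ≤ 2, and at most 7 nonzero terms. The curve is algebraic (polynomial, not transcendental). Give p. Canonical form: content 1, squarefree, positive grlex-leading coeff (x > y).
deg p = 2. The shape is more complex than any degree-1 curve.
Checking where it meets the axes: the y-axis gridline crossings are at y ∈ {0, 1}; one x-axis crossing is at x = 0.
Solving for integer coefficients yields p as stated.

2*x^2 + x*y - 3*y^2 + 3*x + 3*y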